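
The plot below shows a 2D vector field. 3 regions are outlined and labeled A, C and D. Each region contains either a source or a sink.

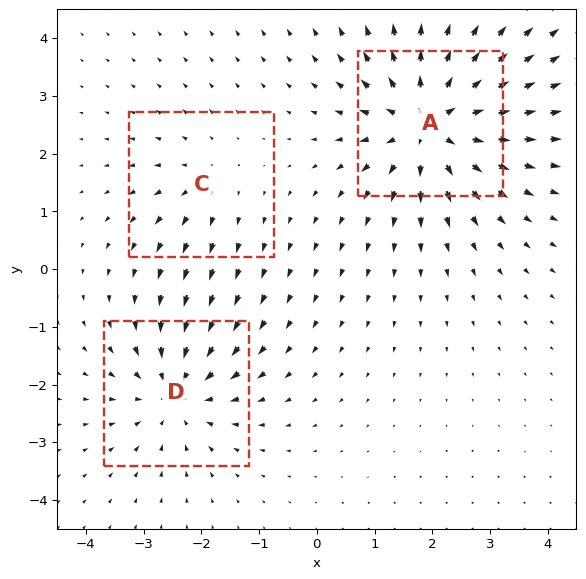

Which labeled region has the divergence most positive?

A

Divergence at each region's feature centre — A: about +5, C: about +2, D: about -3. Region A is most positive.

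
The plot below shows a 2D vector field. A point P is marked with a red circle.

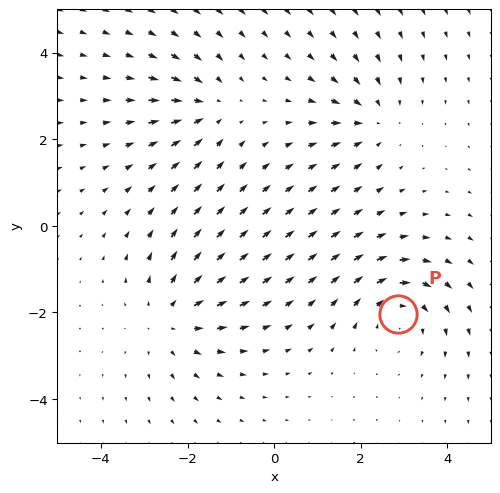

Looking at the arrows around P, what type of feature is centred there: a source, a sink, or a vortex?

At P (2.9, -2.0) the arrows circulate clockwise. Divergence ≈0, curl about -4 — near-zero divergence with nonzero curl is a vortex.

vortex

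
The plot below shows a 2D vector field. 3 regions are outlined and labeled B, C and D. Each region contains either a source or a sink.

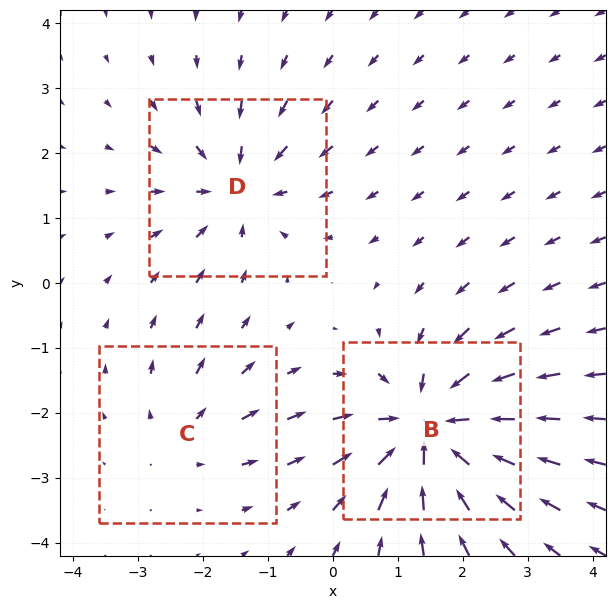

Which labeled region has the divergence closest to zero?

C

Divergence at each region's feature centre — B: about -6, C: about +2, D: about -4. Region C is closest to zero.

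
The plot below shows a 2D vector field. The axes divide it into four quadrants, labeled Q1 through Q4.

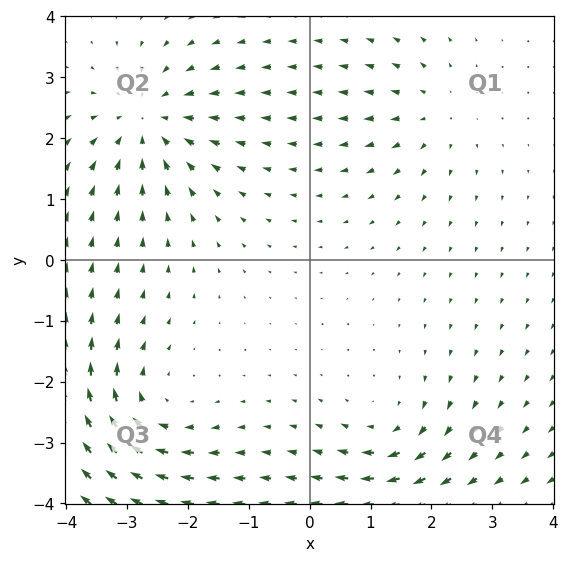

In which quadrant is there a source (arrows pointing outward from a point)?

Q1

The source sits at approximately (2.0, 2.4), which lies in quadrant Q1. The divergence there is about +3, positive as expected for a source.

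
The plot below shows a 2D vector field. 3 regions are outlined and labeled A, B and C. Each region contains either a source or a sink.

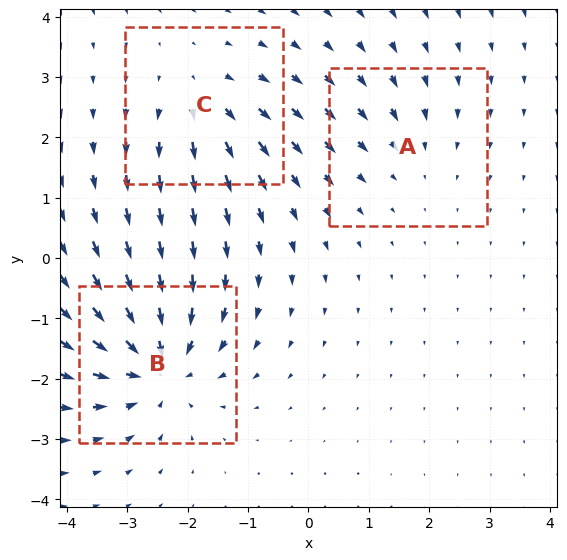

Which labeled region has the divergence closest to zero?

A

Divergence at each region's feature centre — A: about -2, B: about -6, C: about +3. Region A is closest to zero.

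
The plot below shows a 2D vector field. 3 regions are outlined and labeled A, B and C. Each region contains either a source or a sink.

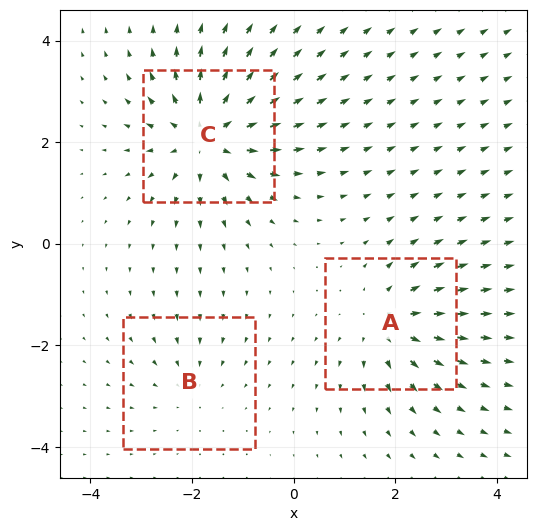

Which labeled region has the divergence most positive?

C

Divergence at each region's feature centre — A: about +4, B: about -2, C: about +5. Region C is most positive.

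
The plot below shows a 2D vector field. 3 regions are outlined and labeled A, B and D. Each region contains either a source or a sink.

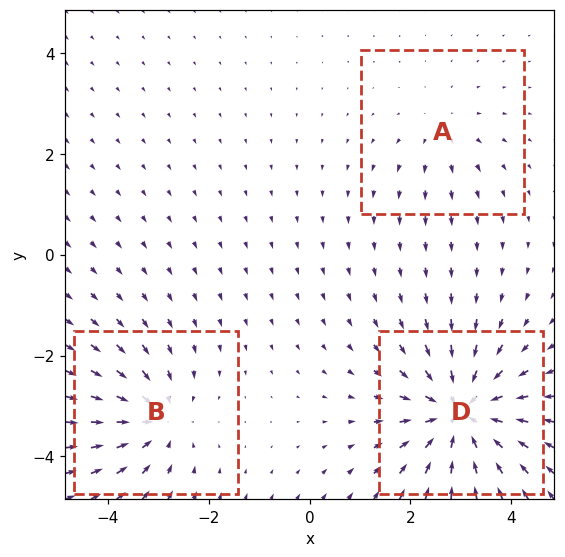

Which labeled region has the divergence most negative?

D

Divergence at each region's feature centre — A: about +2, B: about -3, D: about -5. Region D is most negative.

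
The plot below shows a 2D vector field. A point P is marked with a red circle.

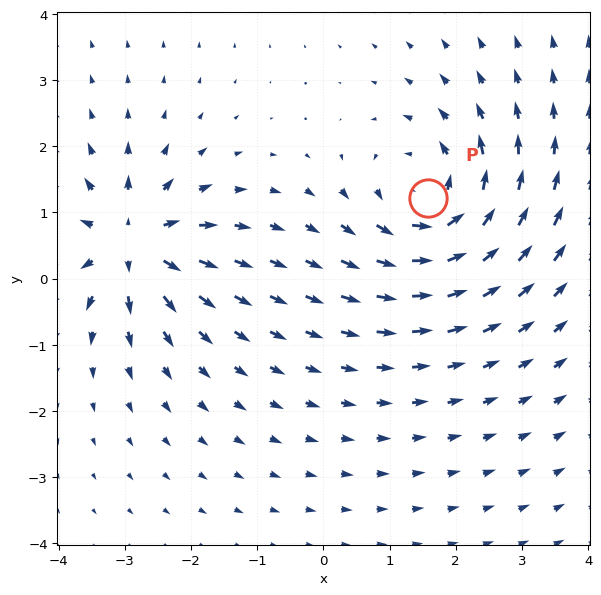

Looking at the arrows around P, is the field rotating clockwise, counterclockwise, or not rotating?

counterclockwise

Near P at (1.6, 1.2) the arrows circulate counterclockwise. The curl (z-component) there is about +4; positive curl means counterclockwise rotation.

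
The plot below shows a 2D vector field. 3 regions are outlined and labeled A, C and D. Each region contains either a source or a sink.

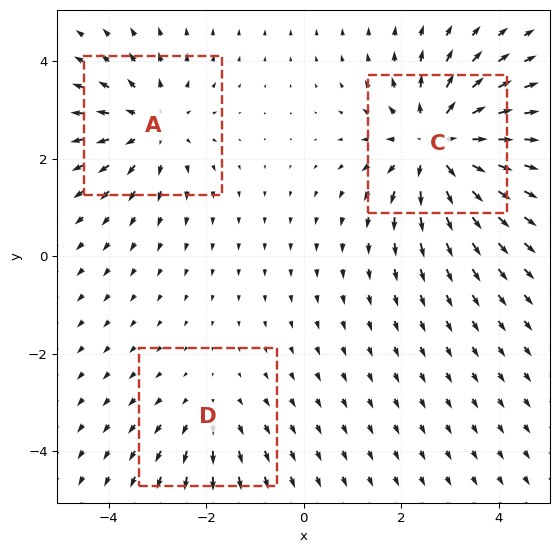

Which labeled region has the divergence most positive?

C

Divergence at each region's feature centre — A: about +3, C: about +5, D: about +2. Region C is most positive.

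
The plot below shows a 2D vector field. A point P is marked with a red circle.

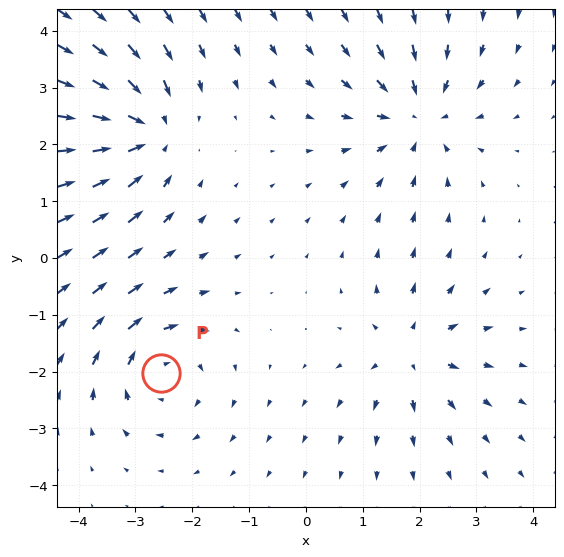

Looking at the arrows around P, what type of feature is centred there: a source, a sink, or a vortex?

vortex

At P (-2.6, -2.0) the arrows circulate clockwise. Divergence ≈0, curl about -4 — near-zero divergence with nonzero curl is a vortex.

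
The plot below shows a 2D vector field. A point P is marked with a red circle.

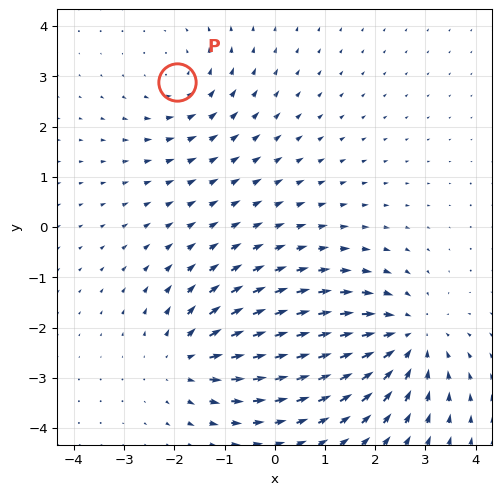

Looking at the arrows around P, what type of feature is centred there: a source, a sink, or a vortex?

At P (-2.0, 2.9) the arrows circulate counterclockwise. Divergence ≈0, curl about +2 — near-zero divergence with nonzero curl is a vortex.

vortex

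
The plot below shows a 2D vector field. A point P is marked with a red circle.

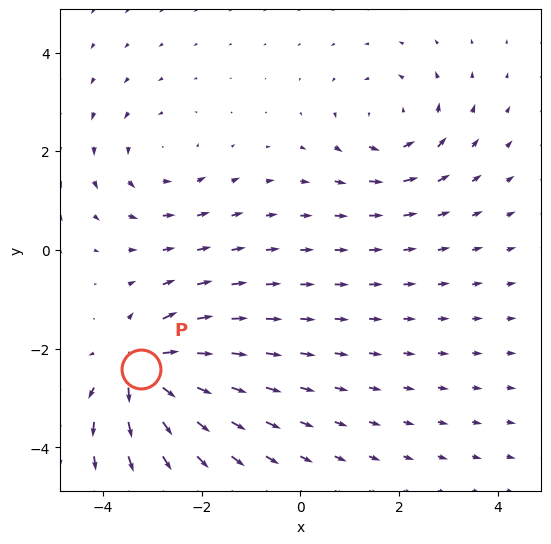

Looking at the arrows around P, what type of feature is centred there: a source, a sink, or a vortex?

source

At P (-3.2, -2.4) the arrows spread outward. Divergence about +5, curl ≈0 — positive divergence with near-zero curl is a source.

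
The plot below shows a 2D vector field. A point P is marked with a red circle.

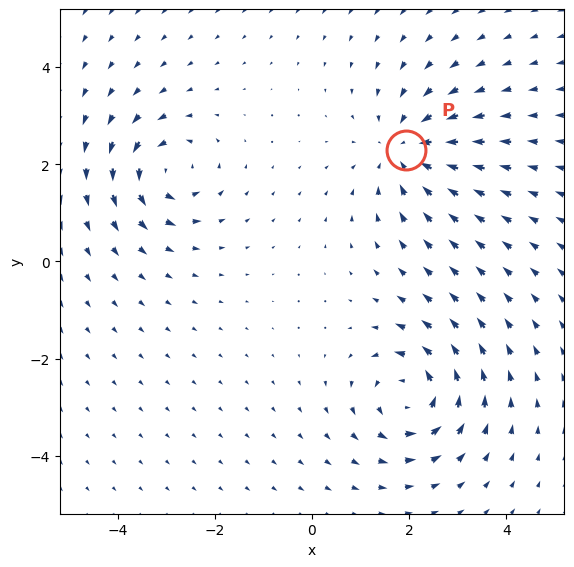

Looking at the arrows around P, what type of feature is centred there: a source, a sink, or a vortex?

At P (1.9, 2.3) the arrows converge inward. Divergence about -4, curl ≈0 — negative divergence with near-zero curl is a sink.

sink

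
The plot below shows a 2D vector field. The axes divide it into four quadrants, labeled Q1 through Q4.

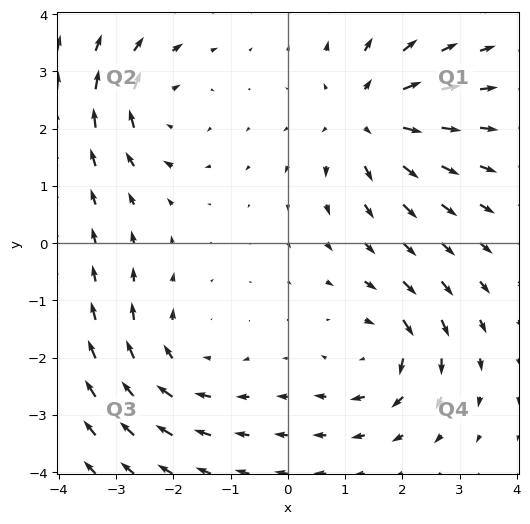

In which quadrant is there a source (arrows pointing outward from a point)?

Q1

The source sits at approximately (1.4, 2.2), which lies in quadrant Q1. The divergence there is about +5, positive as expected for a source.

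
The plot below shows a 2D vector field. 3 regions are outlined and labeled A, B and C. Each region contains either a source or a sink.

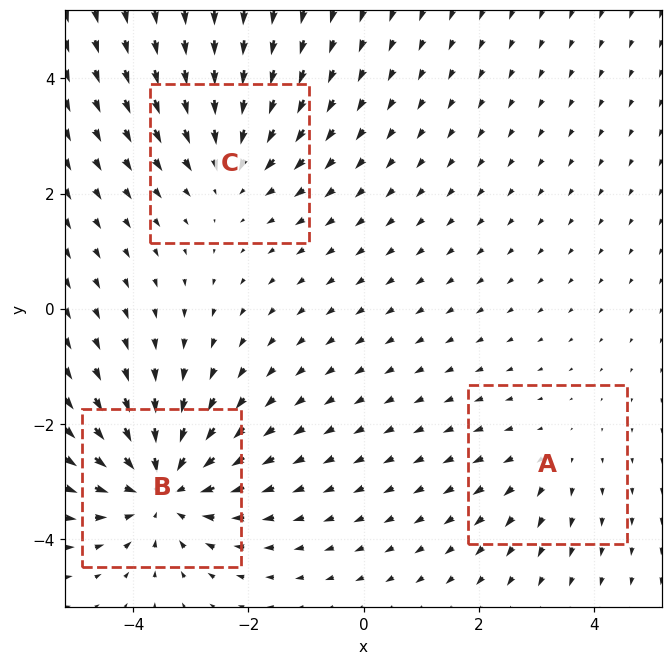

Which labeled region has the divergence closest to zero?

A

Divergence at each region's feature centre — A: about +2, B: about -5, C: about -3. Region A is closest to zero.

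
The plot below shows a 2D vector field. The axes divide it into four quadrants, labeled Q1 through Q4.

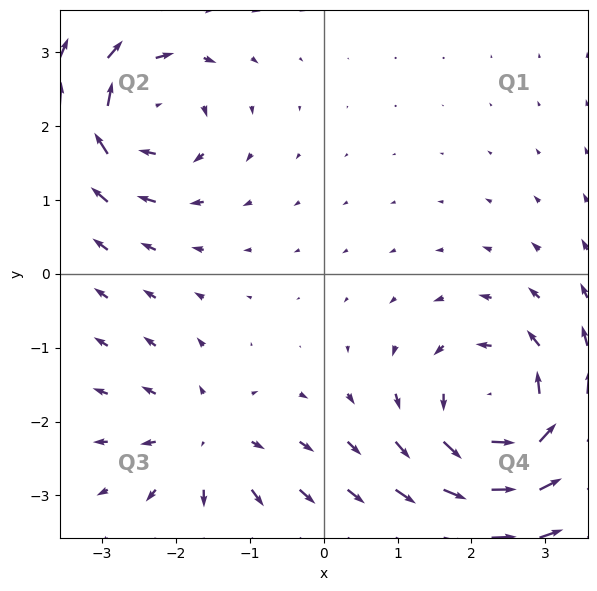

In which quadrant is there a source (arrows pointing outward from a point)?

The source sits at approximately (-1.6, -2.3), which lies in quadrant Q3. The divergence there is about +3, positive as expected for a source.

Q3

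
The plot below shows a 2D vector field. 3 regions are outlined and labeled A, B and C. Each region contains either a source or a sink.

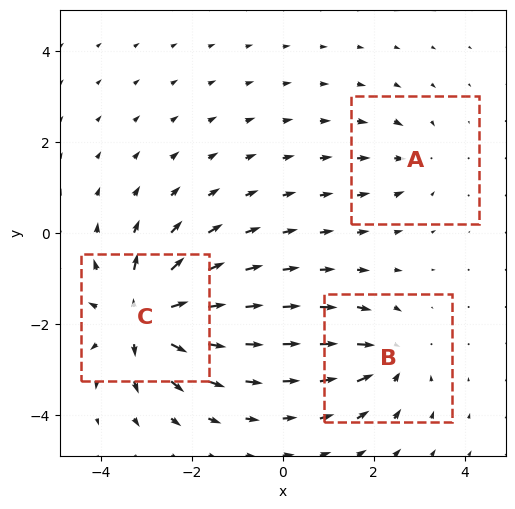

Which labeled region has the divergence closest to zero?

A

Divergence at each region's feature centre — A: about -2, B: about -4, C: about +7. Region A is closest to zero.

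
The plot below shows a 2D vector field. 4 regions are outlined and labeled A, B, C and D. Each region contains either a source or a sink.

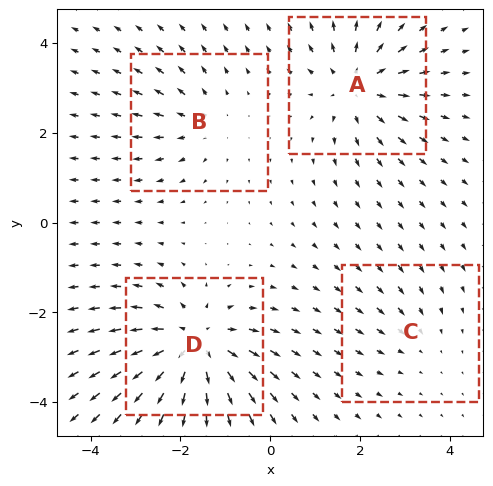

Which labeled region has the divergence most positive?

D

Divergence at each region's feature centre — A: about +5, B: about +3, C: about -2, D: about +7. Region D is most positive.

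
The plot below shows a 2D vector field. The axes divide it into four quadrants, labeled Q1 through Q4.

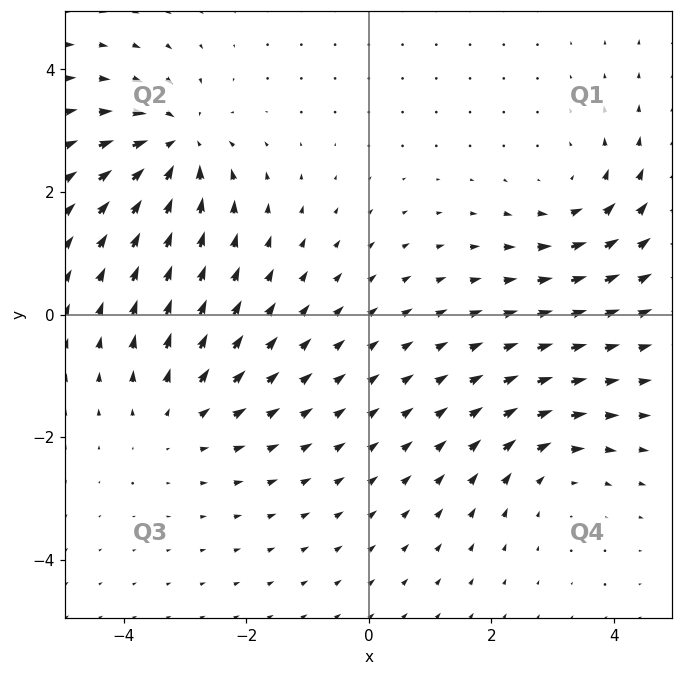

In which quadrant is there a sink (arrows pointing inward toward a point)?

Q2

The sink sits at approximately (-3.1, 2.8), which lies in quadrant Q2. The divergence there is about -6, negative as expected for a sink.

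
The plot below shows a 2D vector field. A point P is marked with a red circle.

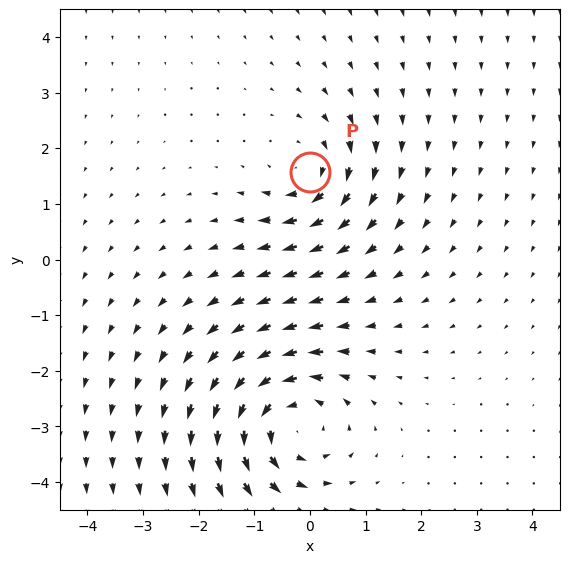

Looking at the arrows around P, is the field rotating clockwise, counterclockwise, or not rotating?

clockwise

Near P at (0.0, 1.6) the arrows circulate clockwise. The curl (z-component) there is about -3; negative curl means clockwise rotation.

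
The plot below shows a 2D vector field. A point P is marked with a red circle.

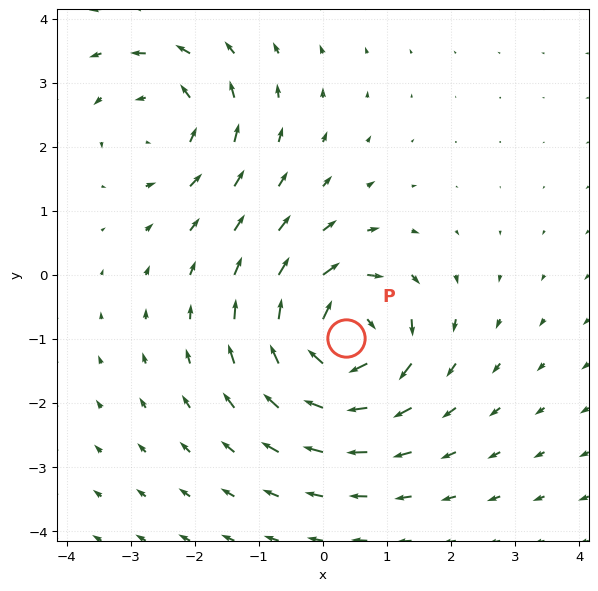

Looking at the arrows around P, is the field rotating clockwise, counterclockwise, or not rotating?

Near P at (0.4, -1.0) the arrows circulate clockwise. The curl (z-component) there is about -7; negative curl means clockwise rotation.

clockwise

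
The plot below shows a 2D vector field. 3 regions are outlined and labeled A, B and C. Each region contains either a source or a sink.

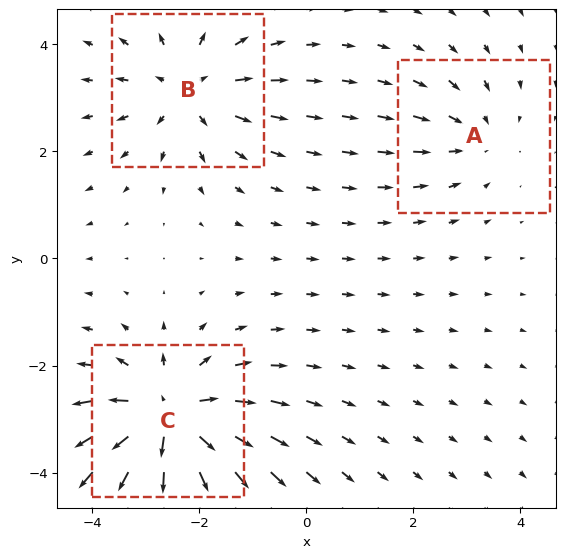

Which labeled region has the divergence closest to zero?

A

Divergence at each region's feature centre — A: about -2, B: about +3, C: about +5. Region A is closest to zero.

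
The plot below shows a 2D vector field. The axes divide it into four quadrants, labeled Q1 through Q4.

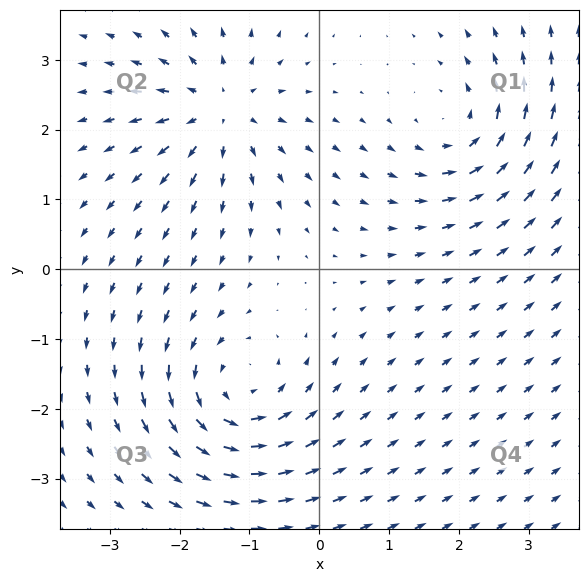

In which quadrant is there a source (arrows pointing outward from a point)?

The source sits at approximately (-1.4, 2.3), which lies in quadrant Q2. The divergence there is about +4, positive as expected for a source.

Q2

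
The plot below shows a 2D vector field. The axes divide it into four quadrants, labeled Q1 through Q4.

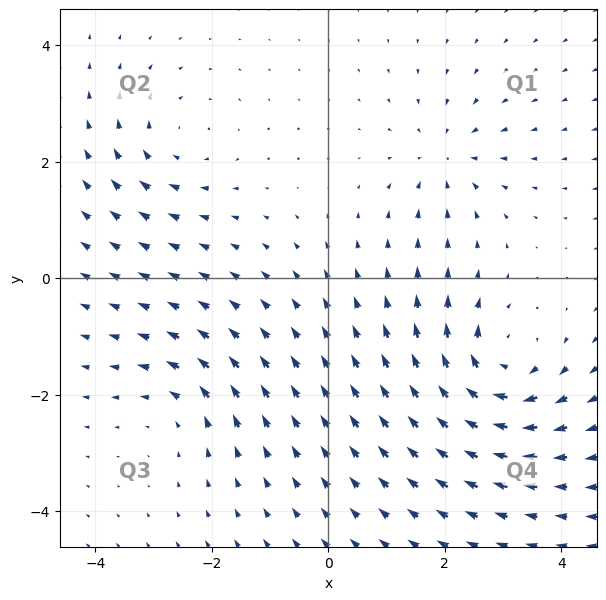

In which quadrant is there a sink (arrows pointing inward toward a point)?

Q1

The sink sits at approximately (2.0, 2.1), which lies in quadrant Q1. The divergence there is about -4, negative as expected for a sink.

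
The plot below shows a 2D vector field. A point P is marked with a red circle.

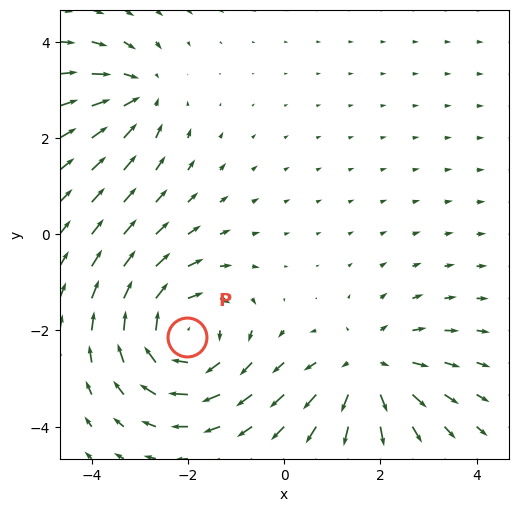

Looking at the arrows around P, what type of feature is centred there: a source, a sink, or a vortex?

At P (-2.0, -2.1) the arrows circulate clockwise. Divergence ≈0, curl about -4 — near-zero divergence with nonzero curl is a vortex.

vortex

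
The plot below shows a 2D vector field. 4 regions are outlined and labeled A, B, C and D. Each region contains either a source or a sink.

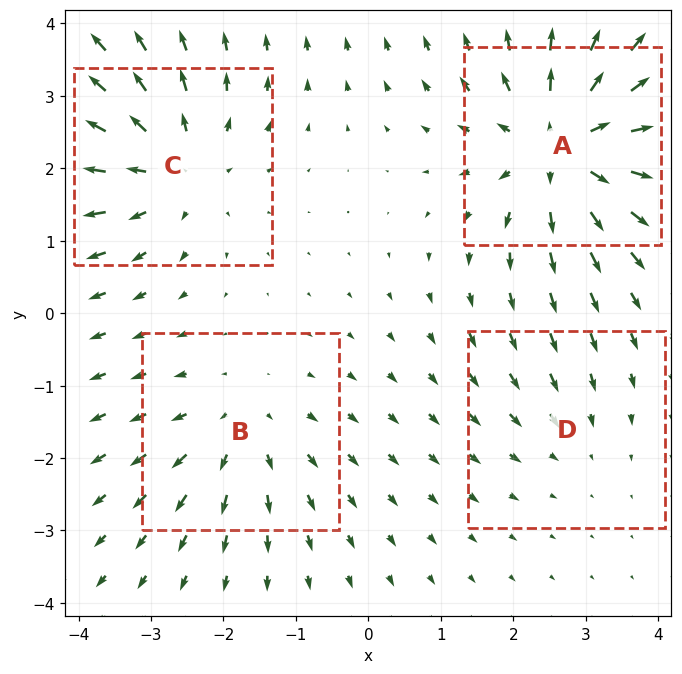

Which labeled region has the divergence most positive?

Divergence at each region's feature centre — A: about +7, B: about +4, C: about +5, D: about -2. Region A is most positive.

A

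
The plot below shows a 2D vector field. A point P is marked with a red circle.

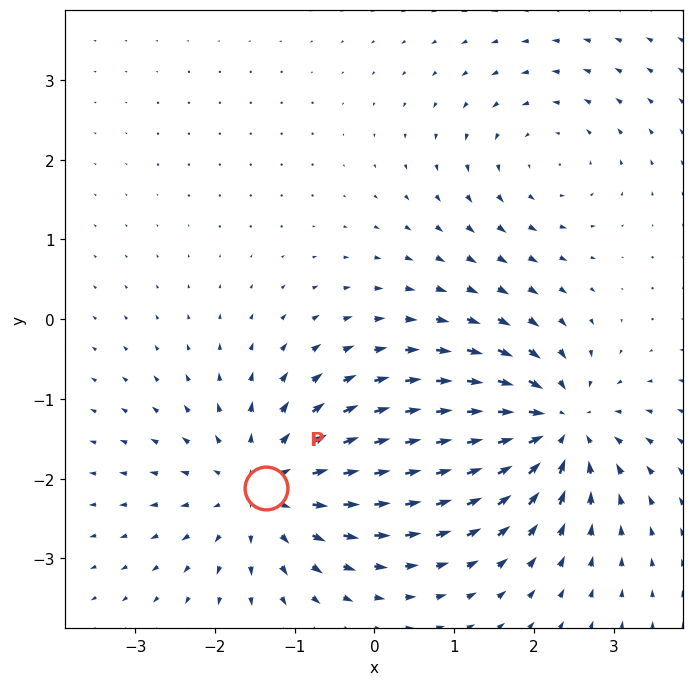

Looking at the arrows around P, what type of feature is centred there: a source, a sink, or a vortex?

source

At P (-1.4, -2.1) the arrows spread outward. Divergence about +4, curl ≈0 — positive divergence with near-zero curl is a source.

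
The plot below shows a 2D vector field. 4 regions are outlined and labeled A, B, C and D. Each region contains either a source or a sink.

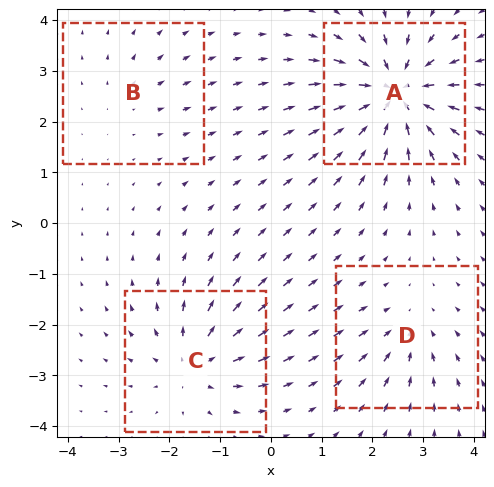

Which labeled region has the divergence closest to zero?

B

Divergence at each region's feature centre — A: about -8, B: about +2, C: about +5, D: about -3. Region B is closest to zero.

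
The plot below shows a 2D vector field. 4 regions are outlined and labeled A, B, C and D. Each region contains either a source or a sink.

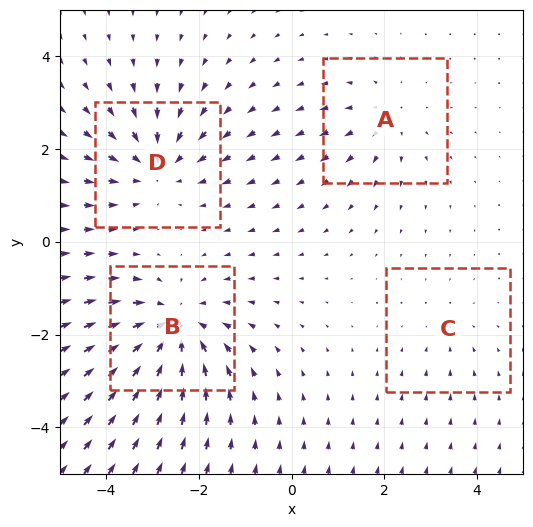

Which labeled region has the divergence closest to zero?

Divergence at each region's feature centre — A: about +3, B: about -6, C: about -2, D: about -5. Region C is closest to zero.

C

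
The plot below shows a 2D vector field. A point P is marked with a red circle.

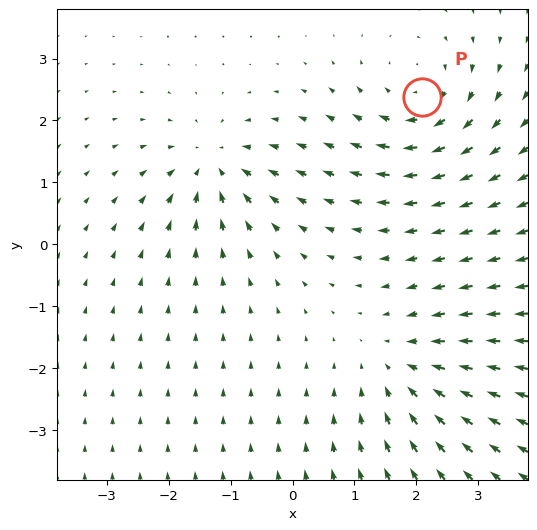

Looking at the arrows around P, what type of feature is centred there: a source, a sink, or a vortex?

vortex

At P (2.1, 2.4) the arrows circulate clockwise. Divergence ≈0, curl about -4 — near-zero divergence with nonzero curl is a vortex.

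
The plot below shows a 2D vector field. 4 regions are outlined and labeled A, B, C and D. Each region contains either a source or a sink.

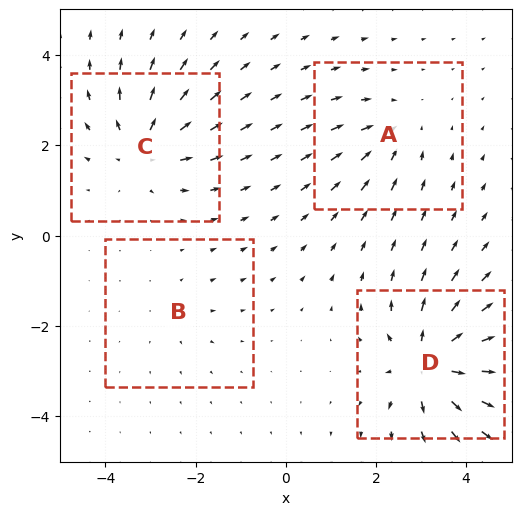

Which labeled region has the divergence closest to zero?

B

Divergence at each region's feature centre — A: about -4, B: about +2, C: about +6, D: about +8. Region B is closest to zero.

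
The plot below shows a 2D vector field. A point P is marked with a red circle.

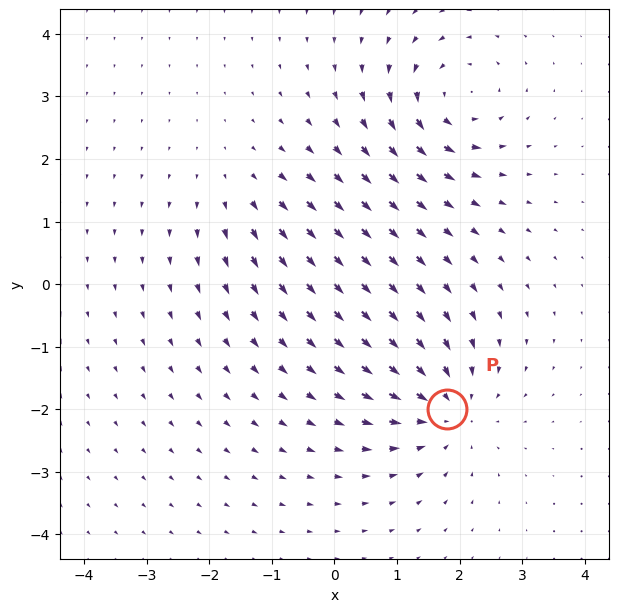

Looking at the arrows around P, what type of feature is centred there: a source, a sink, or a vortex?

At P (1.8, -2.0) the arrows converge inward. Divergence about -5, curl ≈0 — negative divergence with near-zero curl is a sink.

sink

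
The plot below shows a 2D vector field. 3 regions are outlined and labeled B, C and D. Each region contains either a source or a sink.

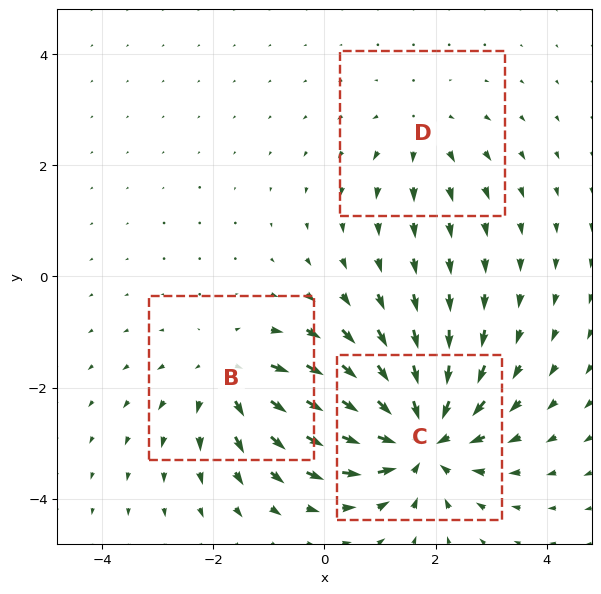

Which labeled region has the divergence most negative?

C

Divergence at each region's feature centre — B: about +3, C: about -5, D: about +2. Region C is most negative.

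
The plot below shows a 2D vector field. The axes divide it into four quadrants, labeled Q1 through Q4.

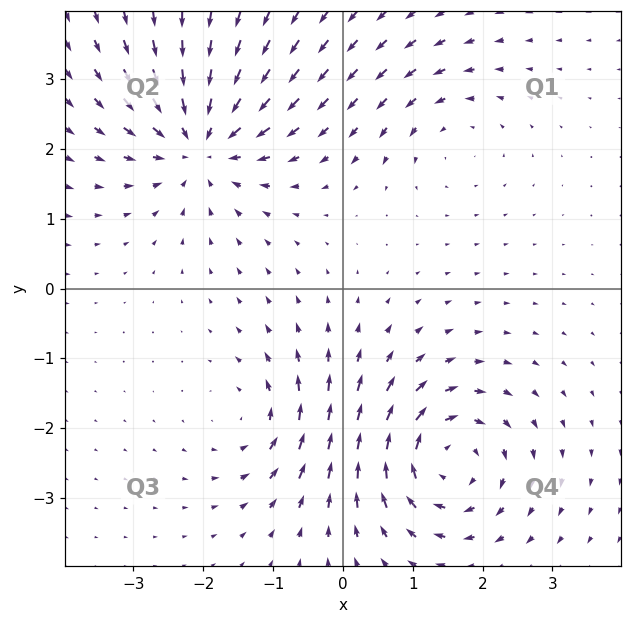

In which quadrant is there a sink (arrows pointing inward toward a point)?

The sink sits at approximately (-2.0, 2.1), which lies in quadrant Q2. The divergence there is about -6, negative as expected for a sink.

Q2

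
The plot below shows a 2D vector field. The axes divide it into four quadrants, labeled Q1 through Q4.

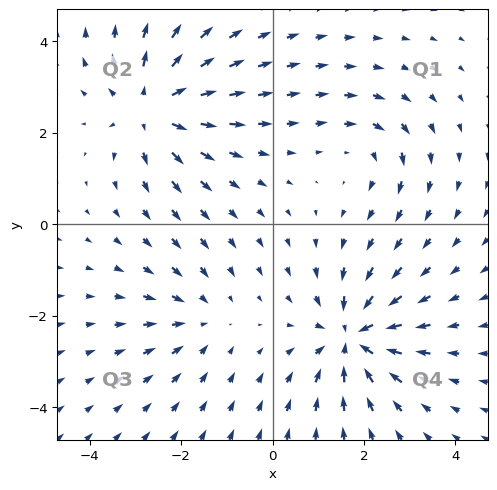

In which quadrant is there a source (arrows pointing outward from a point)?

Q2

The source sits at approximately (-2.6, 2.5), which lies in quadrant Q2. The divergence there is about +5, positive as expected for a source.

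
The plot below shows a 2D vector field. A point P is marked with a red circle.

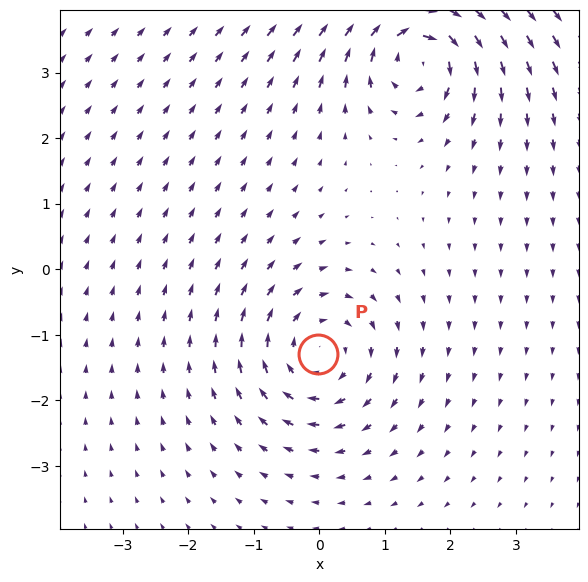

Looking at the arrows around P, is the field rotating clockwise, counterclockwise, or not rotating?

Near P at (-0.0, -1.3) the arrows circulate clockwise. The curl (z-component) there is about -4; negative curl means clockwise rotation.

clockwise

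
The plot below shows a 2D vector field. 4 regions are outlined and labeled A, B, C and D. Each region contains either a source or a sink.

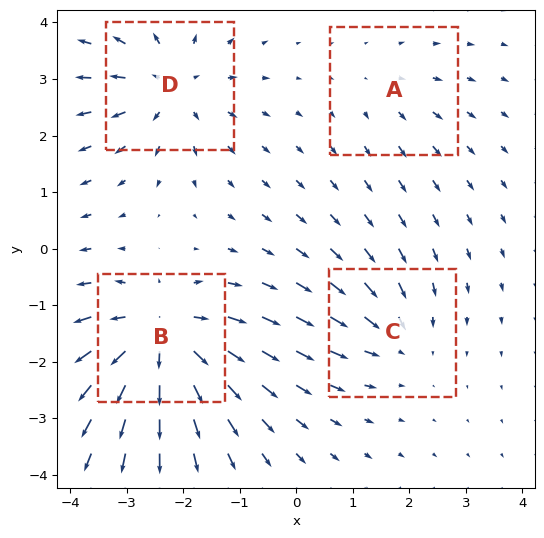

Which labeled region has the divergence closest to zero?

A

Divergence at each region's feature centre — A: about +2, B: about +7, C: about -3, D: about +5. Region A is closest to zero.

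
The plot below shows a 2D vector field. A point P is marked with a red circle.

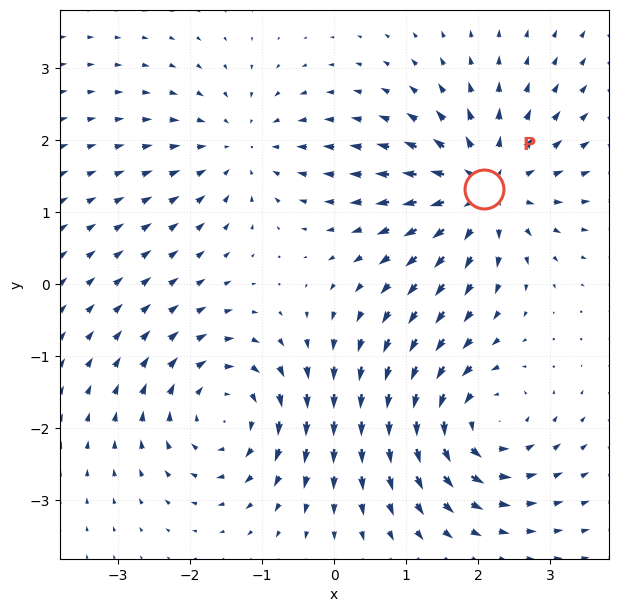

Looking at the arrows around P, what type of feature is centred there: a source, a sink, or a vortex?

At P (2.1, 1.3) the arrows spread outward. Divergence about +6, curl ≈0 — positive divergence with near-zero curl is a source.

source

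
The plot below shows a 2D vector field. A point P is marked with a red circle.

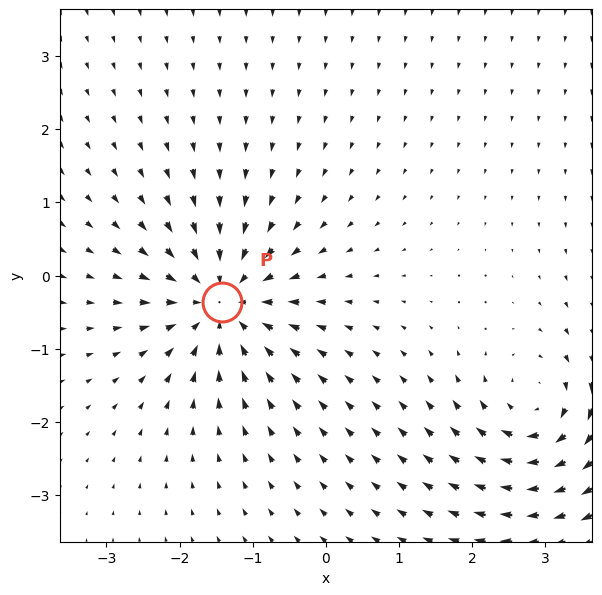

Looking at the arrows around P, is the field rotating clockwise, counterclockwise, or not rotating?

not rotating

Near P at (-1.4, -0.4) the arrows show no circulation. The curl there is ≈0.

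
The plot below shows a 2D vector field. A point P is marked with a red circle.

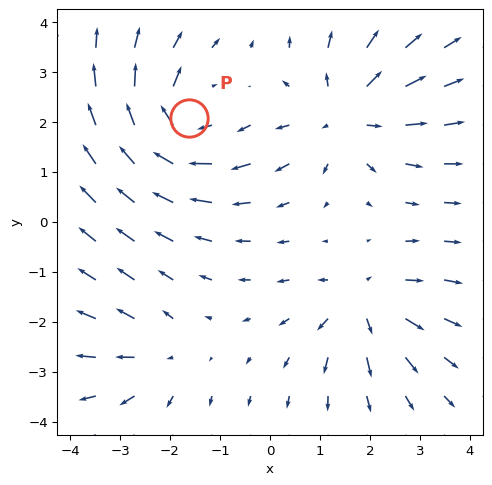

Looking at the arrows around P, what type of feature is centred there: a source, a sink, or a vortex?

At P (-1.6, 2.1) the arrows circulate clockwise. Divergence ≈0, curl about -5 — near-zero divergence with nonzero curl is a vortex.

vortex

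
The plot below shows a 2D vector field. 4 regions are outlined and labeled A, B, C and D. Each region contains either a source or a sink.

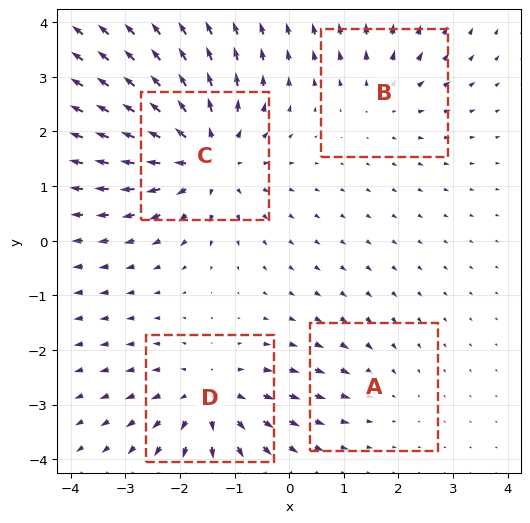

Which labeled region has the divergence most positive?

Divergence at each region's feature centre — A: about -2, B: about +3, C: about +6, D: about +5. Region C is most positive.

C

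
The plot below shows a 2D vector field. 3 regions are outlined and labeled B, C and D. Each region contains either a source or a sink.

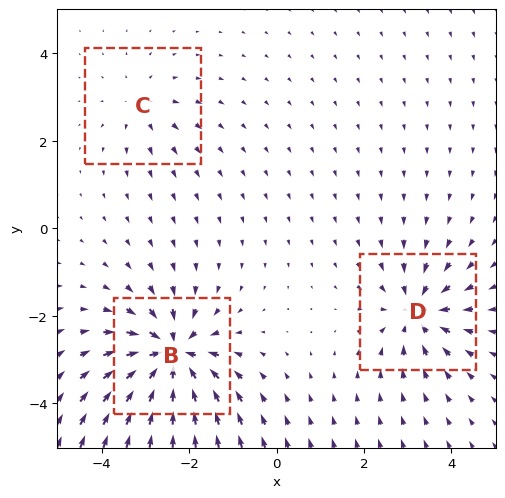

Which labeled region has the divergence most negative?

Divergence at each region's feature centre — B: about -6, C: about +2, D: about -4. Region B is most negative.

B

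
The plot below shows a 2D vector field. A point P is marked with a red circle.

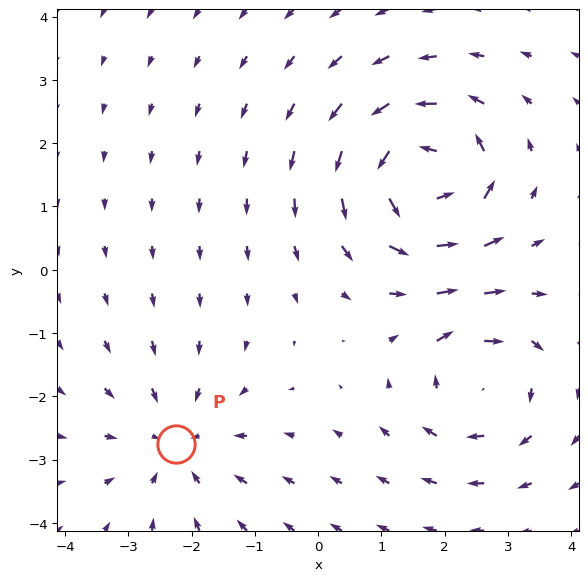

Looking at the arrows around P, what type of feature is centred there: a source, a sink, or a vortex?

At P (-2.3, -2.7) the arrows converge inward. Divergence about -3, curl ≈0 — negative divergence with near-zero curl is a sink.

sink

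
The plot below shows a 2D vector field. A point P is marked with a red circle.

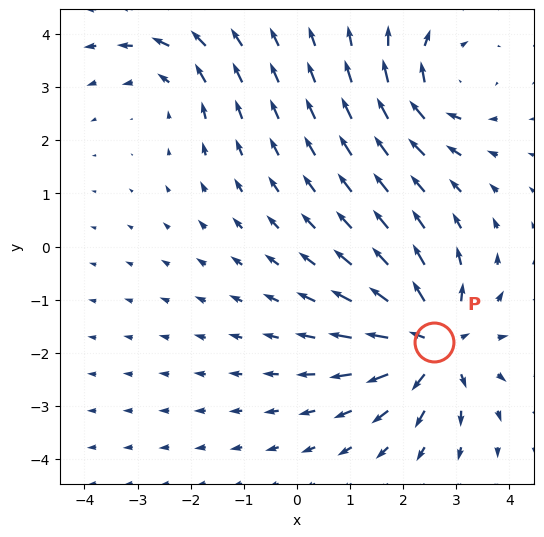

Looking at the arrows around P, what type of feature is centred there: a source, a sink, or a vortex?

source

At P (2.6, -1.8) the arrows spread outward. Divergence about +6, curl ≈0 — positive divergence with near-zero curl is a source.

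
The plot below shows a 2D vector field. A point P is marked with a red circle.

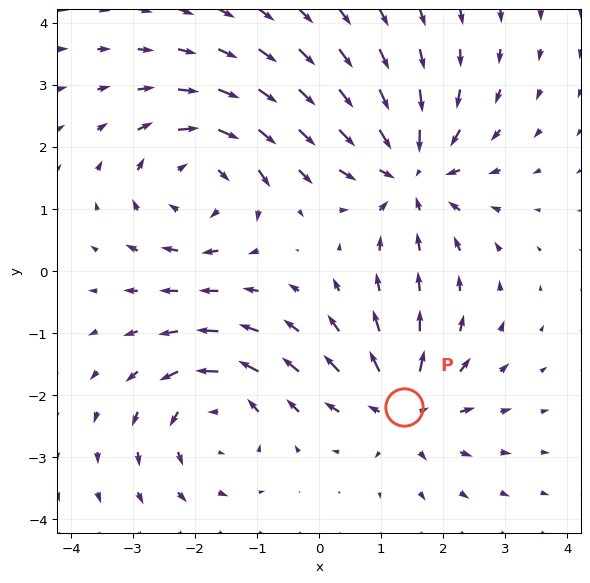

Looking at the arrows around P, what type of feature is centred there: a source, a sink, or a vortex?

source

At P (1.4, -2.2) the arrows spread outward. Divergence about +5, curl ≈0 — positive divergence with near-zero curl is a source.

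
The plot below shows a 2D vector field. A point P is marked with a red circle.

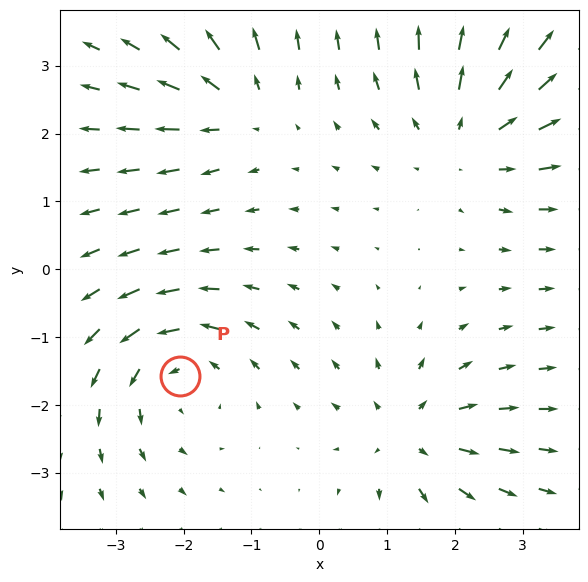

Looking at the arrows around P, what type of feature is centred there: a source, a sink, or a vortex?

vortex

At P (-2.1, -1.6) the arrows circulate counterclockwise. Divergence ≈0, curl about +4 — near-zero divergence with nonzero curl is a vortex.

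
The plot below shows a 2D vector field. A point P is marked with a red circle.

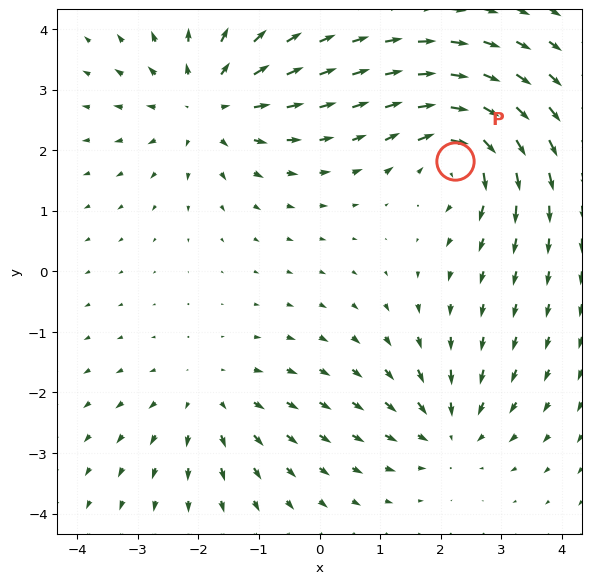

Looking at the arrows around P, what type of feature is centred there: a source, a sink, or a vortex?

vortex

At P (2.2, 1.8) the arrows circulate clockwise. Divergence ≈0, curl about -5 — near-zero divergence with nonzero curl is a vortex.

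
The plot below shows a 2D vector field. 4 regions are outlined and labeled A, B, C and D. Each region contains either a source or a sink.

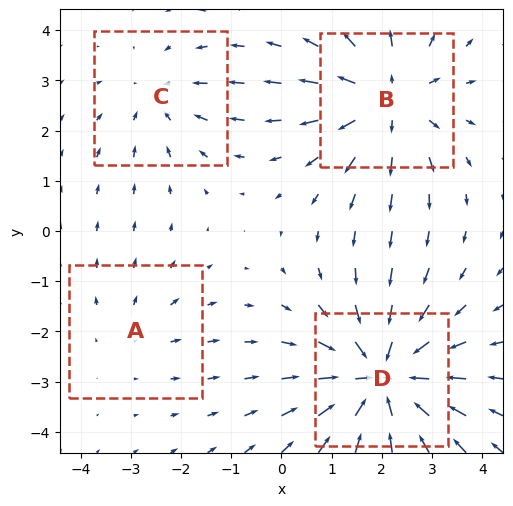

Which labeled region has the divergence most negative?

Divergence at each region's feature centre — A: about +2, B: about +5, C: about -3, D: about -6. Region D is most negative.

D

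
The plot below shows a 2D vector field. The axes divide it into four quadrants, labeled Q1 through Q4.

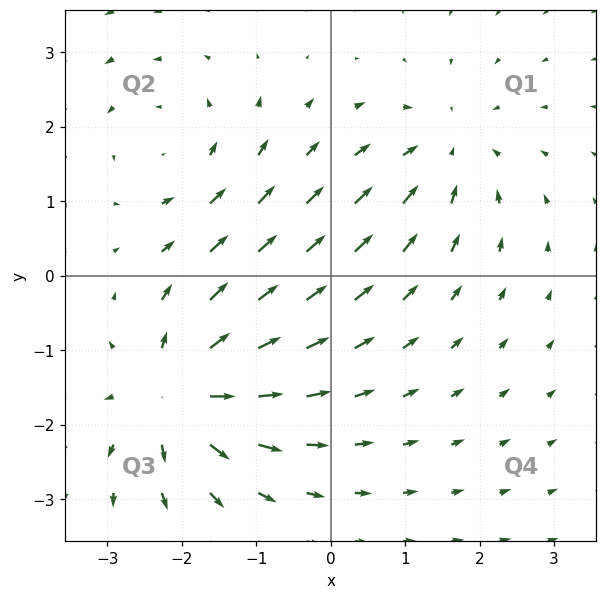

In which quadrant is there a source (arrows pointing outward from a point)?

Q3

The source sits at approximately (-2.0, -1.6), which lies in quadrant Q3. The divergence there is about +6, positive as expected for a source.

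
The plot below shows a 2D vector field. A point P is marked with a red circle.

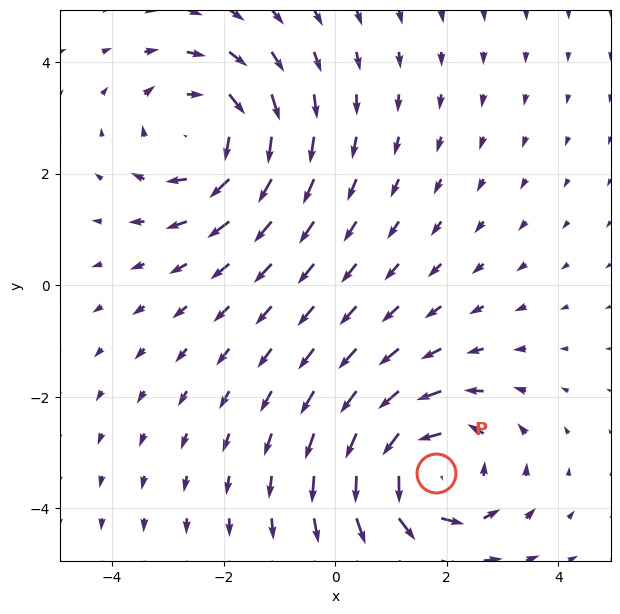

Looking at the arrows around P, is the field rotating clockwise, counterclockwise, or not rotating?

counterclockwise

Near P at (1.8, -3.4) the arrows circulate counterclockwise. The curl (z-component) there is about +4; positive curl means counterclockwise rotation.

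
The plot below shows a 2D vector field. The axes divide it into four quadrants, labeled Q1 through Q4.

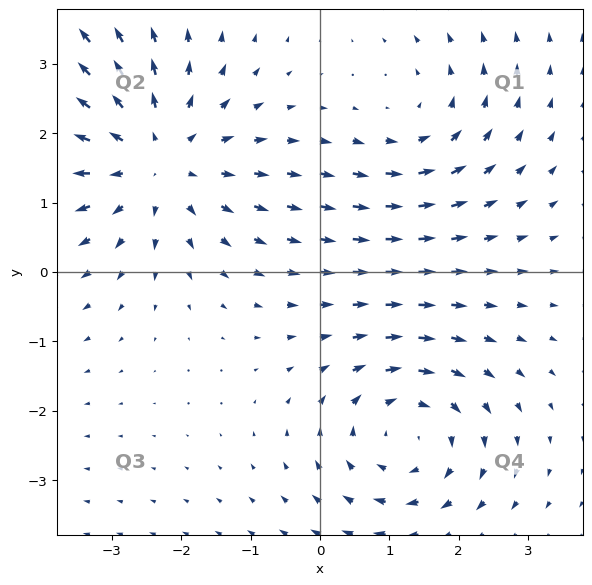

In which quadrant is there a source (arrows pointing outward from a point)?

Q2

The source sits at approximately (-2.4, 1.6), which lies in quadrant Q2. The divergence there is about +4, positive as expected for a source.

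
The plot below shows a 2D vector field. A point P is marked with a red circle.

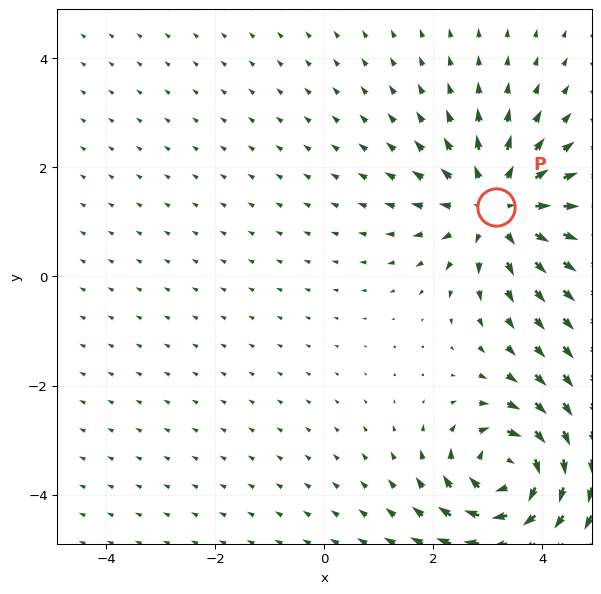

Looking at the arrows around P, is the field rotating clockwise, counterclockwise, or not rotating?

not rotating

Near P at (3.1, 1.3) the arrows show no circulation. The curl there is ≈0.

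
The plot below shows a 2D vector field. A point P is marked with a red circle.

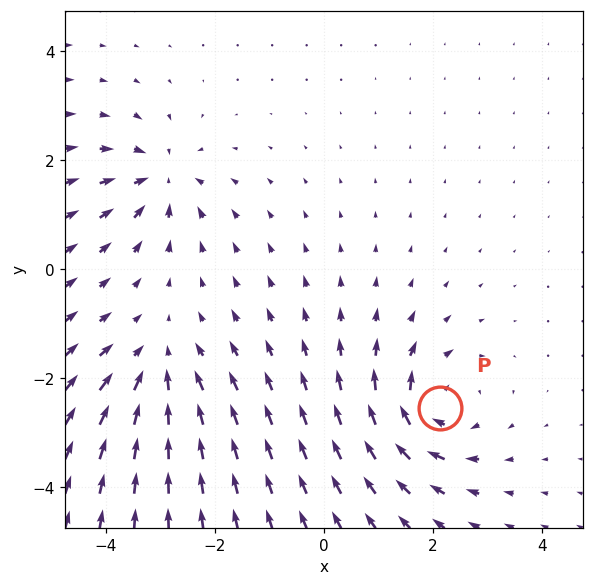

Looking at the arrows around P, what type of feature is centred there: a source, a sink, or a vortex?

At P (2.1, -2.5) the arrows circulate clockwise. Divergence ≈0, curl about -5 — near-zero divergence with nonzero curl is a vortex.

vortex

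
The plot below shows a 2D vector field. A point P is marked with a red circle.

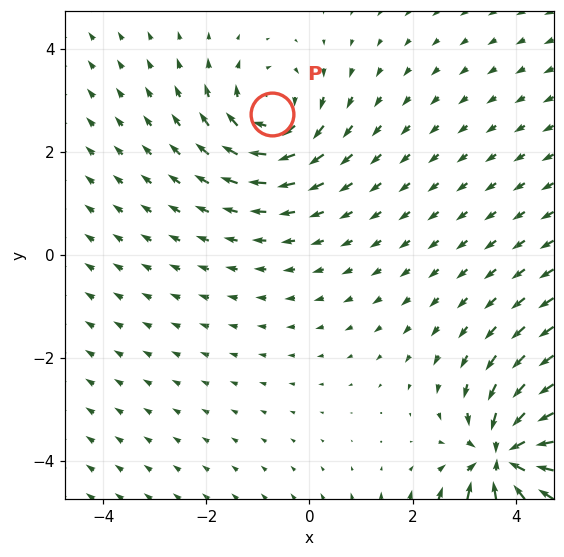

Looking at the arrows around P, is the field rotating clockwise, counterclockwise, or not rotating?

Near P at (-0.7, 2.7) the arrows circulate clockwise. The curl (z-component) there is about -3; negative curl means clockwise rotation.

clockwise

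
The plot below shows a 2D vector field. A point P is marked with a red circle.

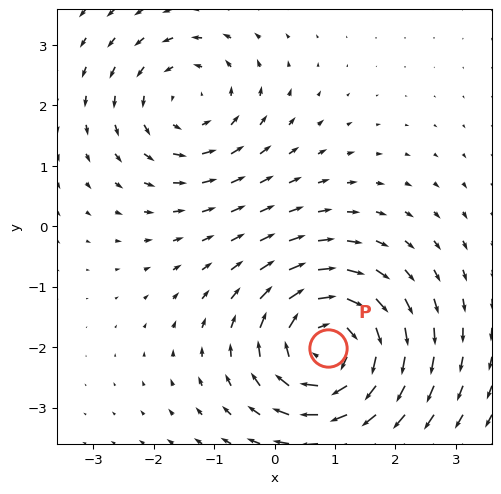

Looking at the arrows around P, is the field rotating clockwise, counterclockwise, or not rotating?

clockwise

Near P at (0.9, -2.0) the arrows circulate clockwise. The curl (z-component) there is about -4; negative curl means clockwise rotation.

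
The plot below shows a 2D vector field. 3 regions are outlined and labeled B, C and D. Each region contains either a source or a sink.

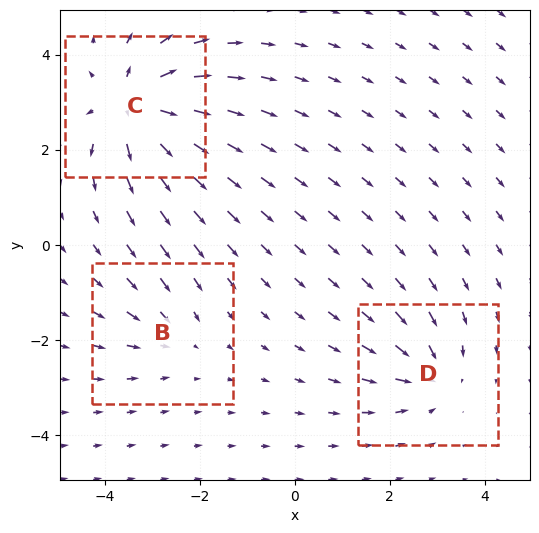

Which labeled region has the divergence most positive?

C

Divergence at each region's feature centre — B: about -3, C: about +6, D: about -4. Region C is most positive.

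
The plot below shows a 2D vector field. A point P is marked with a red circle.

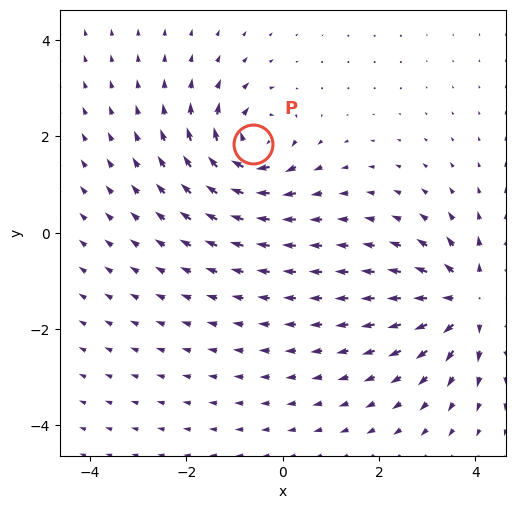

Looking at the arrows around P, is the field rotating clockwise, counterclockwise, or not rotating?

clockwise

Near P at (-0.6, 1.8) the arrows circulate clockwise. The curl (z-component) there is about -5; negative curl means clockwise rotation.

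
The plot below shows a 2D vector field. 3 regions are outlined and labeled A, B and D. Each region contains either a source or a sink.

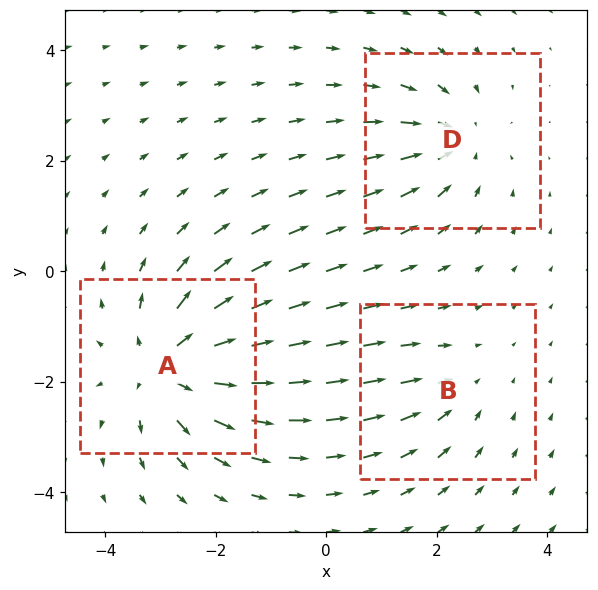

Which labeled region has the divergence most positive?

Divergence at each region's feature centre — A: about +5, B: about -2, D: about -3. Region A is most positive.

A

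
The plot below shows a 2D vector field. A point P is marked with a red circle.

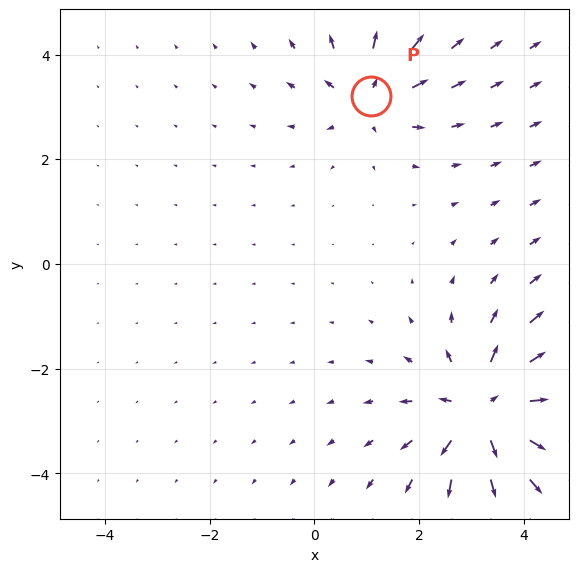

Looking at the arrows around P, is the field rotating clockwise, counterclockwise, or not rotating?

Near P at (1.1, 3.2) the arrows show no circulation. The curl there is ≈0.

not rotating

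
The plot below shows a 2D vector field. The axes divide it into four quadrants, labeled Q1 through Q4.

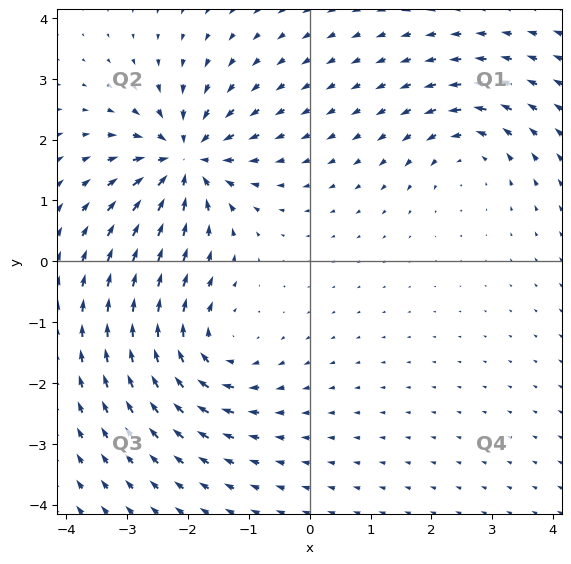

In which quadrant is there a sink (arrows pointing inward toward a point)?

The sink sits at approximately (-2.0, 1.7), which lies in quadrant Q2. The divergence there is about -7, negative as expected for a sink.

Q2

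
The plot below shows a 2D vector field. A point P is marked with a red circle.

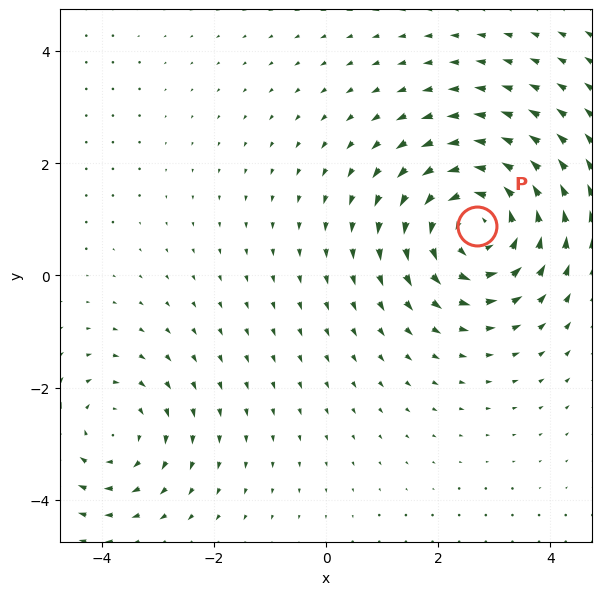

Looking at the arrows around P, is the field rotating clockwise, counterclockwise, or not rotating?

counterclockwise

Near P at (2.7, 0.9) the arrows circulate counterclockwise. The curl (z-component) there is about +5; positive curl means counterclockwise rotation.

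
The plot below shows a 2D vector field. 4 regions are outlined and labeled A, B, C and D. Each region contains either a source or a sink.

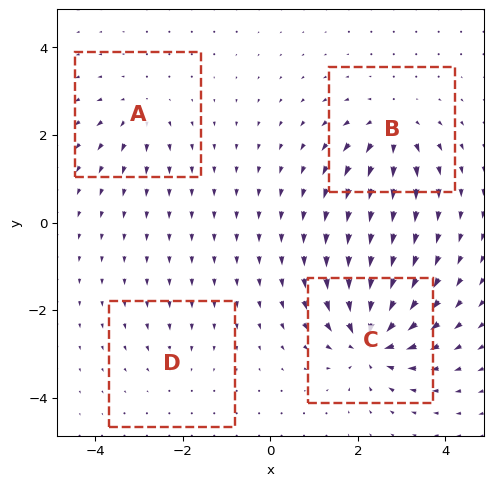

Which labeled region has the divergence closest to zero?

D

Divergence at each region's feature centre — A: about +4, B: about +6, C: about -9, D: about -2. Region D is closest to zero.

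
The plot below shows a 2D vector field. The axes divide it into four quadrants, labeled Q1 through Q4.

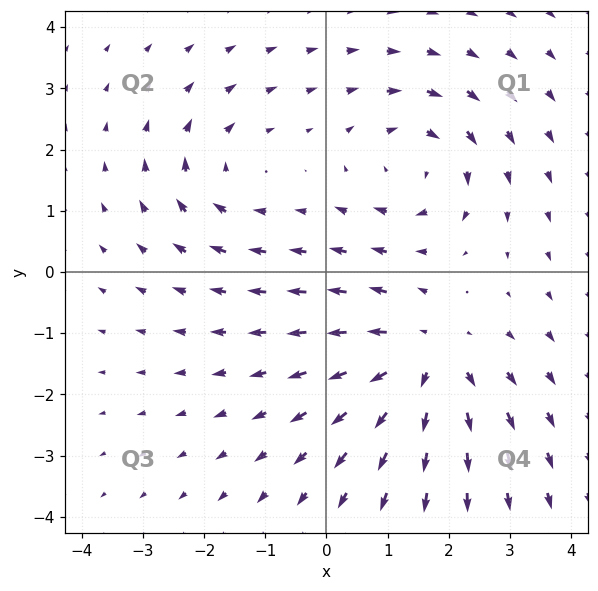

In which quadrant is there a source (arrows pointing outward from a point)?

Q4

The source sits at approximately (1.6, -1.5), which lies in quadrant Q4. The divergence there is about +5, positive as expected for a source.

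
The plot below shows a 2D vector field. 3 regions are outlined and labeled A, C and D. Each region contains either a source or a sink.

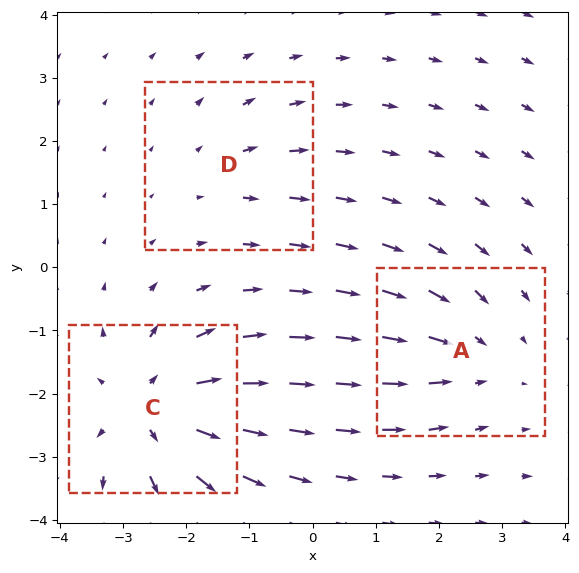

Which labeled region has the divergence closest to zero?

Divergence at each region's feature centre — A: about -3, C: about +5, D: about +2. Region D is closest to zero.

D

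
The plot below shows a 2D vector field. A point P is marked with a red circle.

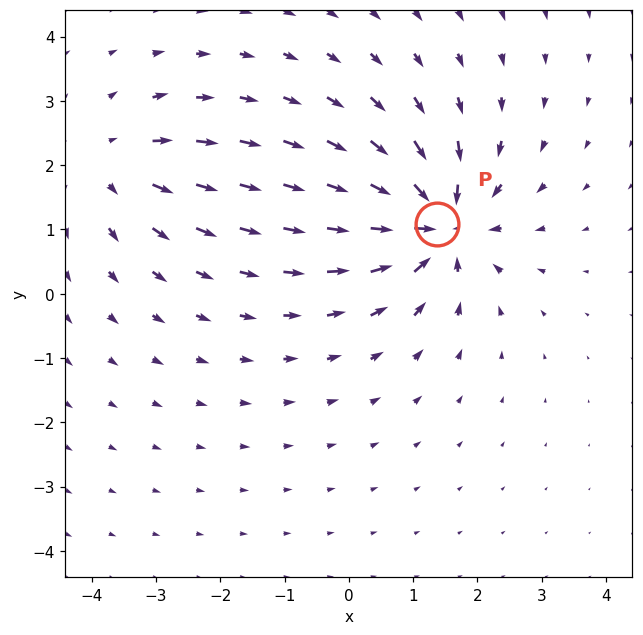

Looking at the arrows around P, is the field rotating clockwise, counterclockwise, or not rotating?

not rotating

Near P at (1.4, 1.1) the arrows show no circulation. The curl there is ≈0.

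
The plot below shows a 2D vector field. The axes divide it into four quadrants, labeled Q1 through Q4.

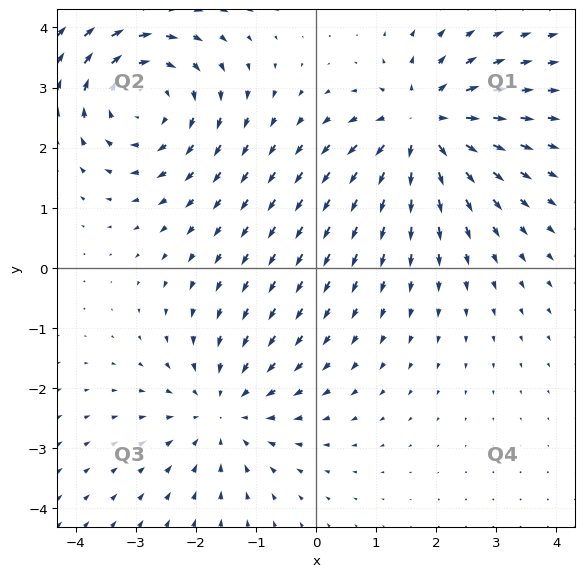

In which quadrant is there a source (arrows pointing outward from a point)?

Q1

The source sits at approximately (1.8, 2.3), which lies in quadrant Q1. The divergence there is about +4, positive as expected for a source.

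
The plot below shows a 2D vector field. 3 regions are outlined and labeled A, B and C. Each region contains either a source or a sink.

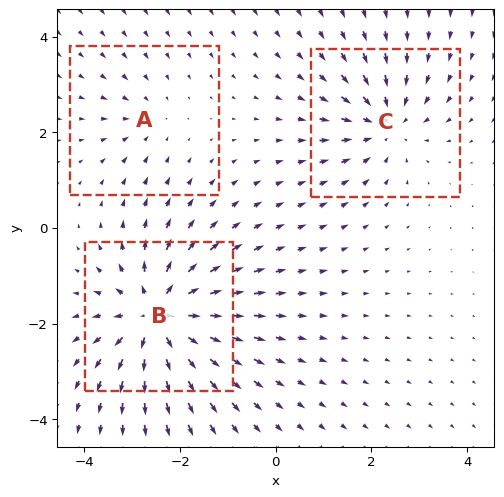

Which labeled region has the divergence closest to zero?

Divergence at each region's feature centre — A: about -2, B: about +6, C: about -4. Region A is closest to zero.

A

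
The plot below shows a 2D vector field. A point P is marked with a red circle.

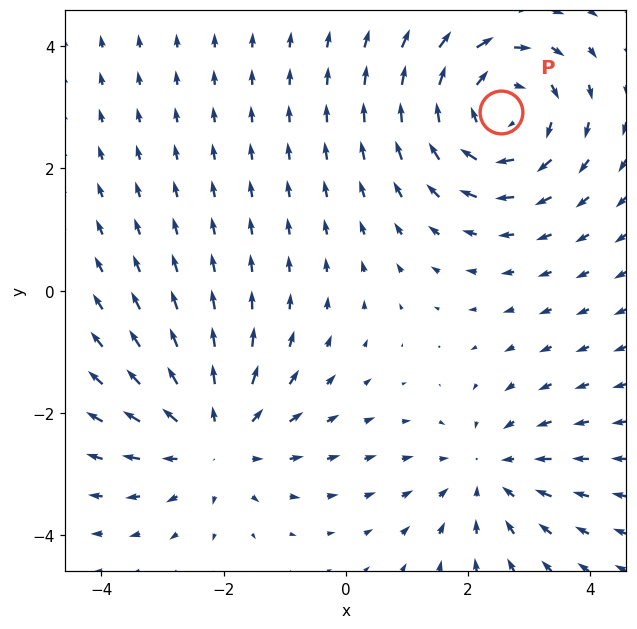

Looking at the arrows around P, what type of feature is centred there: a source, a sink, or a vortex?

vortex

At P (2.5, 2.9) the arrows circulate clockwise. Divergence ≈0, curl about -3 — near-zero divergence with nonzero curl is a vortex.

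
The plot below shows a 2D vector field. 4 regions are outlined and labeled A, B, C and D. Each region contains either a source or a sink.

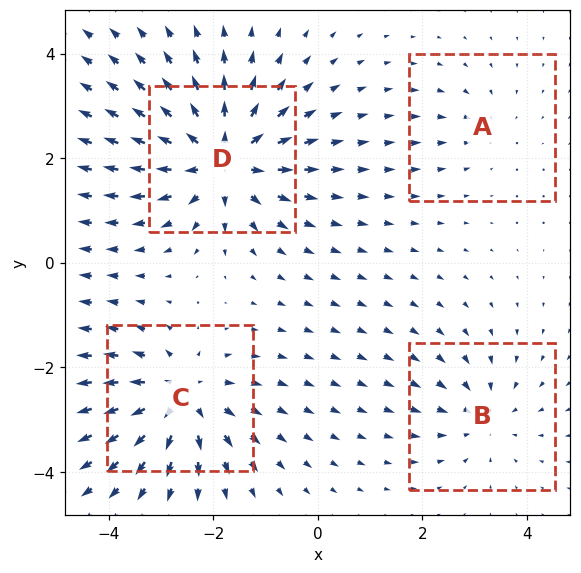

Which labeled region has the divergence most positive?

Divergence at each region's feature centre — A: about -2, B: about -3, C: about +6, D: about +7. Region D is most positive.

D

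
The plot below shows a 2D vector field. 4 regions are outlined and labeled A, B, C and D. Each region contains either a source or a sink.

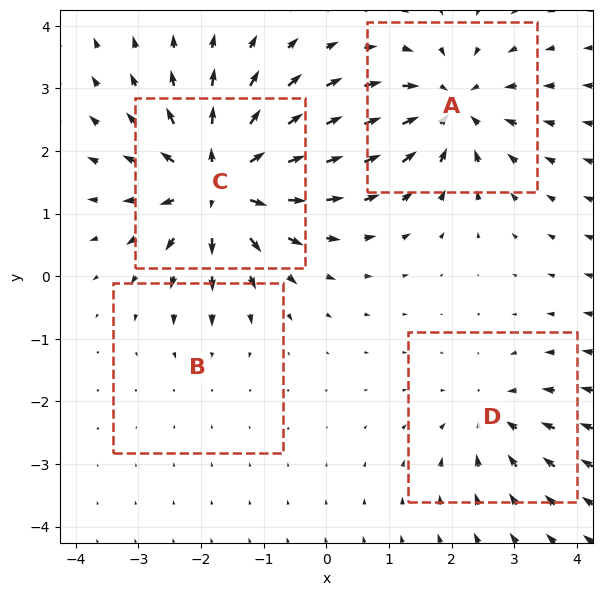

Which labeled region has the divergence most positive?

C

Divergence at each region's feature centre — A: about -6, B: about -2, C: about +8, D: about -4. Region C is most positive.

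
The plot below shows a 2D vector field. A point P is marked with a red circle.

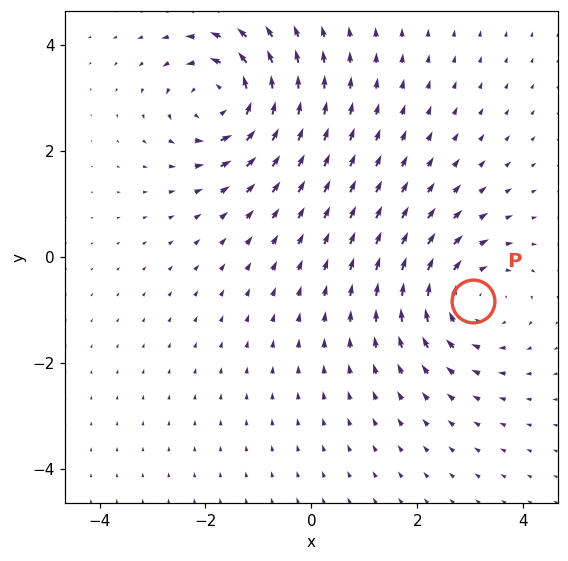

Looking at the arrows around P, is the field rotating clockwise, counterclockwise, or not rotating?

Near P at (3.0, -0.8) the arrows circulate clockwise. The curl (z-component) there is about -4; negative curl means clockwise rotation.

clockwise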